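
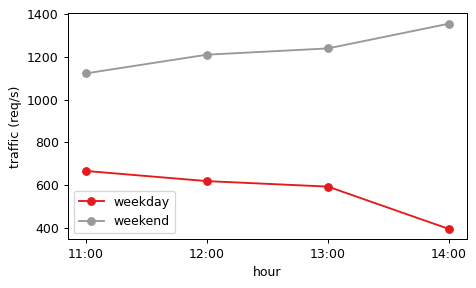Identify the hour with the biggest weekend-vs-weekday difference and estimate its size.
14:00: weekend ≈ 1400, weekday ≈ 400 → gap ≈ 1000. Next-largest (13:00) is only ≈ 600.

14:00, ≈ 1000 req/s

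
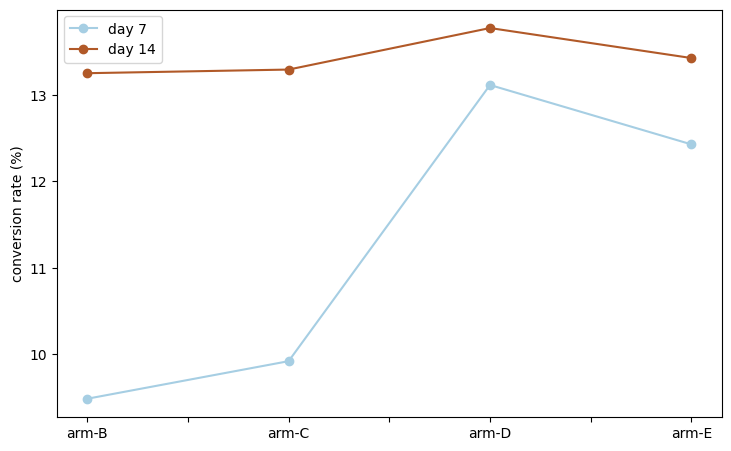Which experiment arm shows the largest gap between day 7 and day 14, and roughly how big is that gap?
arm-B: day 7 ≈ 9.5, day 14 ≈ 13.5 → gap ≈ 4.0. Next-largest (arm-C) is only ≈ 3.5.

arm-B, ≈ 4.0 %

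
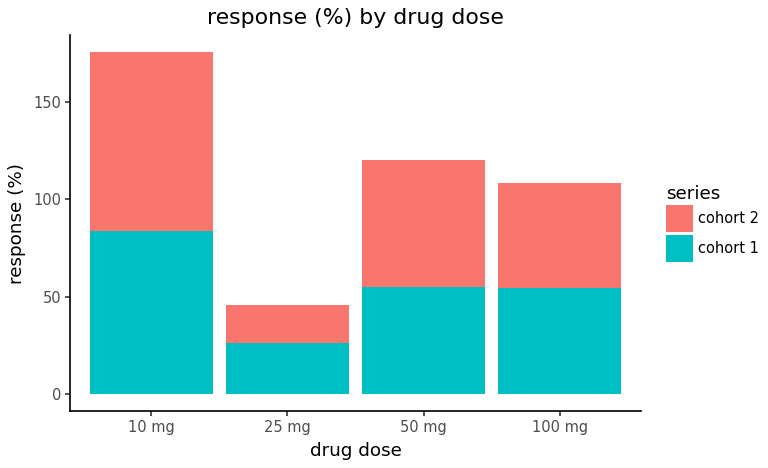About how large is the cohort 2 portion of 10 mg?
cohort 2 top ≈ 180, bottom ≈ 80; segment ≈ 100.

≈ 100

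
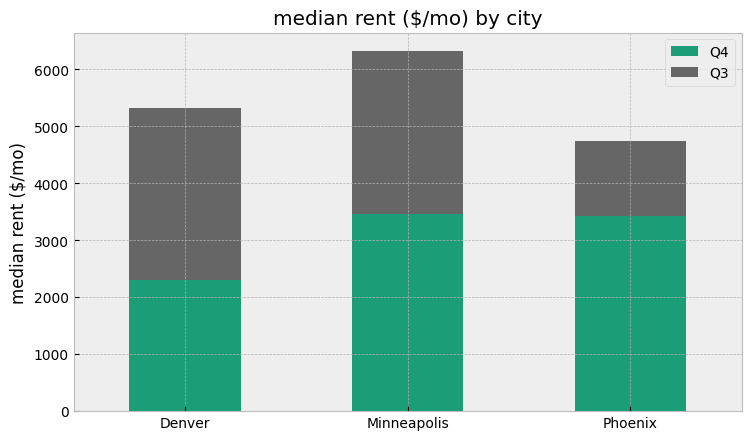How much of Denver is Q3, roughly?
Q3 top ≈ 5000, bottom ≈ 2000; segment ≈ 3000.

≈ 3000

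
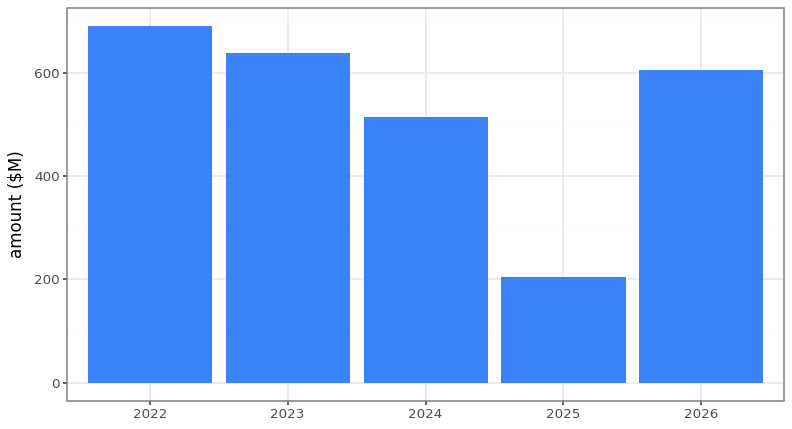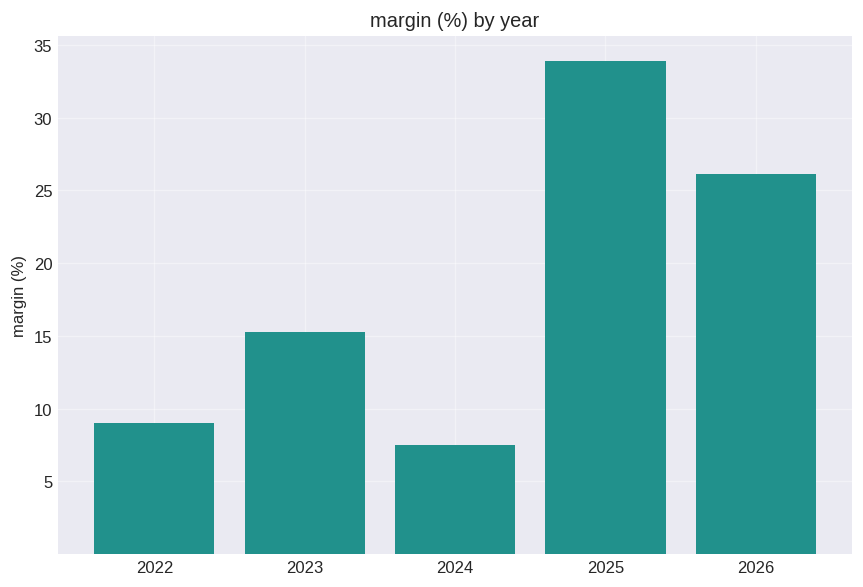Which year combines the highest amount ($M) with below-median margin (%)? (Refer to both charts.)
Chart 2 median margin (%) ≈ 15; below-median years: 2022, 2024. Among those, 2022 has the highest amount ($M) (≈ 700).

2022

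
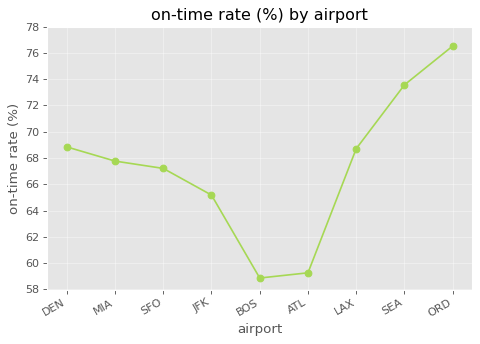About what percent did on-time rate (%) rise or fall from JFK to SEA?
≈ +12.1%

JFK ≈ 66, SEA ≈ 74; (74 − 66) / 66 ≈ +12.1%.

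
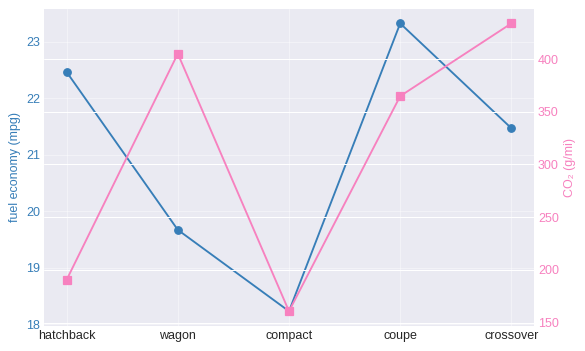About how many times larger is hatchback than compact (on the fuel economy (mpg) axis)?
≈ 1.25×

hatchback ≈ 22.5, compact ≈ 18.0; 22.5/18.0 ≈ 1.25.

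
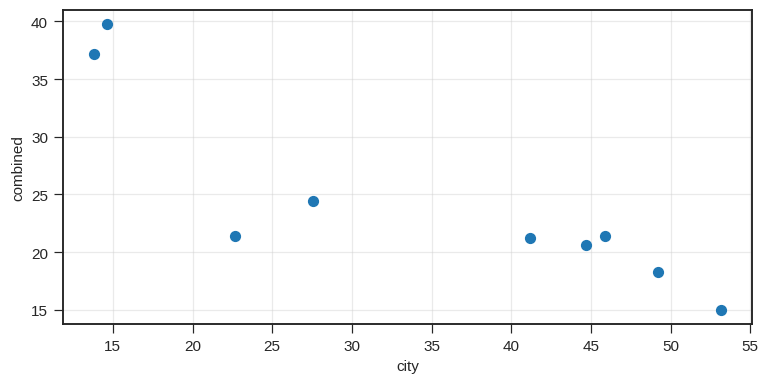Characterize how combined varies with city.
Points are negatively correlated; strong (|r| ≈ 0.9).

negative, strong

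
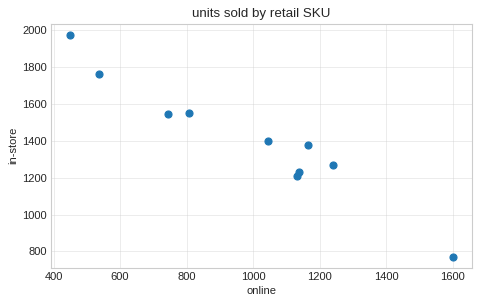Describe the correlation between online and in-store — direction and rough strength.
Points are negatively correlated; strong (|r| ≈ 1.0).

negative, strong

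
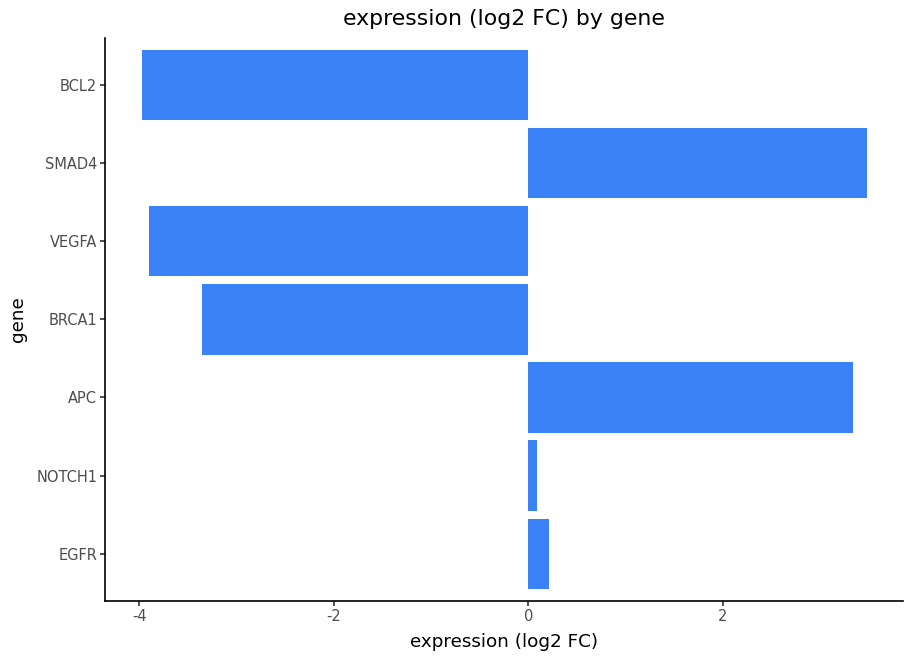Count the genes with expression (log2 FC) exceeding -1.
Above -1: EGFR, NOTCH1, APC, SMAD4.

4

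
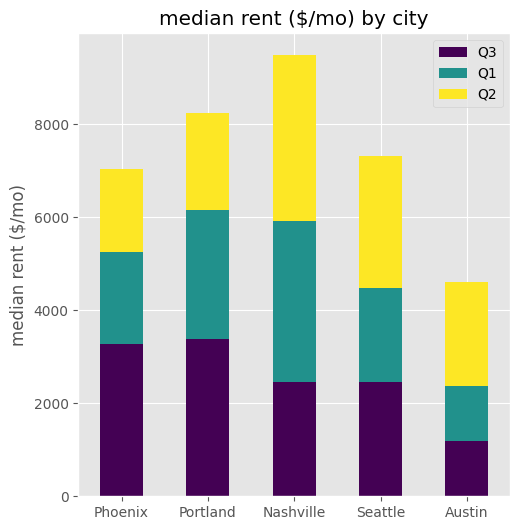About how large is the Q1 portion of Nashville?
≈ 4000

Q1 top ≈ 6000, bottom ≈ 2000; segment ≈ 4000.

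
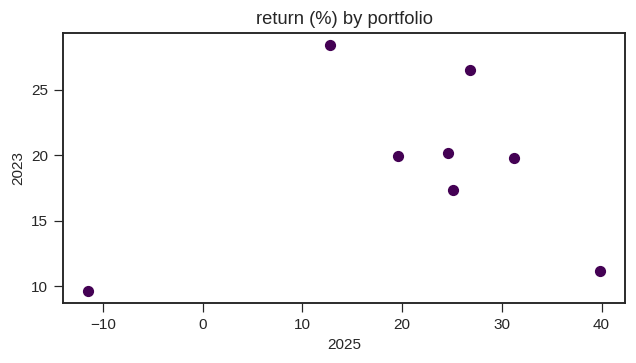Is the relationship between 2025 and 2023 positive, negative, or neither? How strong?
no clear correlation

Points are roughly uncorrelated; weak (|r| ≈ 0.2).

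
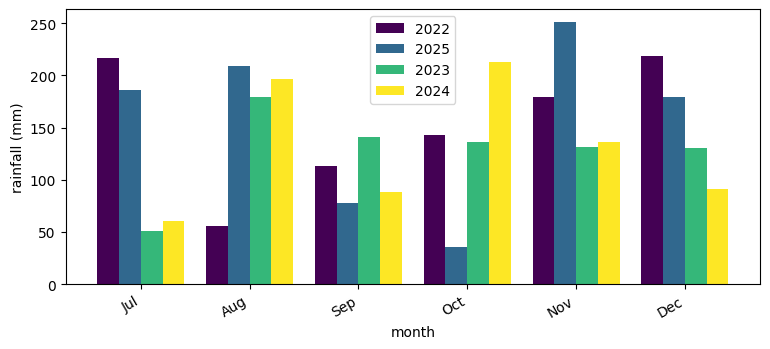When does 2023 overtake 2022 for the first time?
Aug

Jul: 2023 ≈ 50 vs 2022 ≈ 225 (not yet); Aug: 2023 ≈ 175 vs 2022 ≈ 50 (first crossover).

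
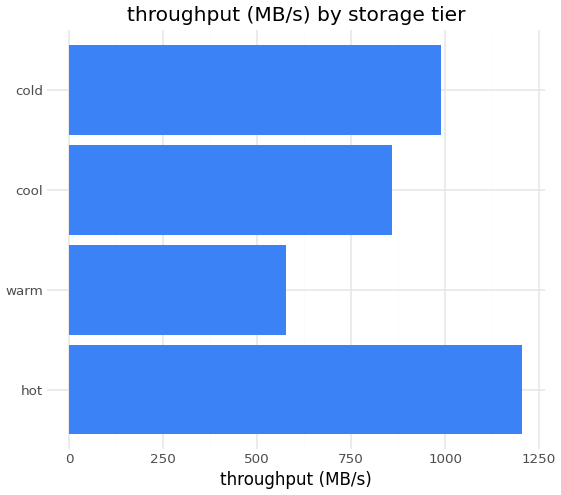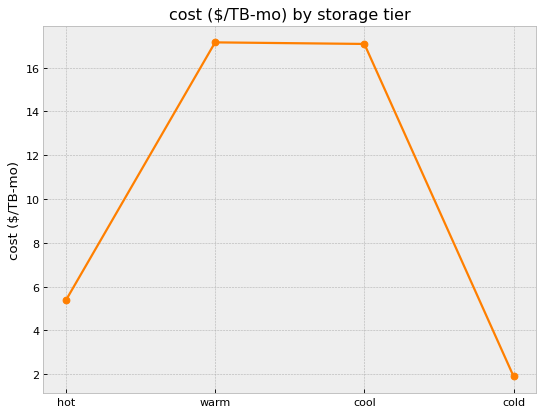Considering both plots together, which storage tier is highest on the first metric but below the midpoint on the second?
Chart 2 median cost ($/TB-mo) ≈ 12; below-median storage tiers: hot, cold. Among those, hot has the highest throughput (MB/s) (≈ 1200).

hot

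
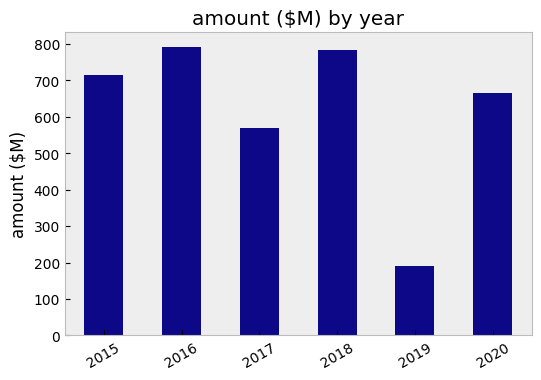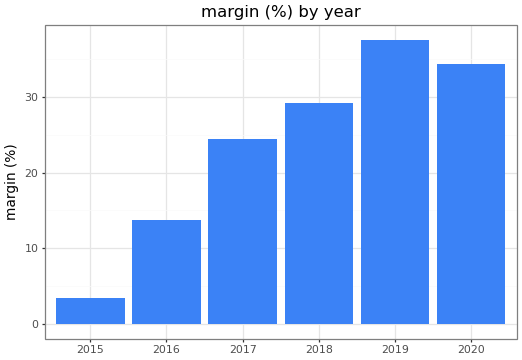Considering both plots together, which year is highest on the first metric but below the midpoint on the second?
2016

Chart 2 median margin (%) ≈ 25; below-median years: 2015, 2016, 2017. Among those, 2016 has the highest amount ($M) (≈ 800).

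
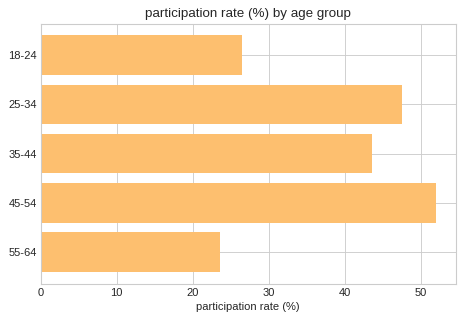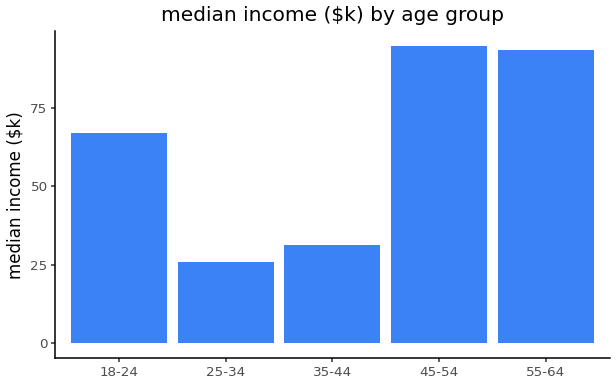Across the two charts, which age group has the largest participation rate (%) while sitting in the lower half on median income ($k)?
25-34

Chart 2 median median income ($k) ≈ 70; below-median age groups: 25-34, 35-44. Among those, 25-34 has the highest participation rate (%) (≈ 50).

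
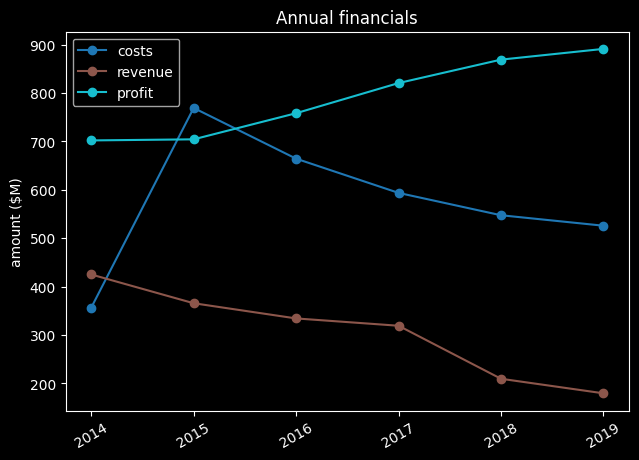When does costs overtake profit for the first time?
2014: costs ≈ 400 vs profit ≈ 700 (not yet); 2015: costs ≈ 800 vs profit ≈ 700 (first crossover).

2015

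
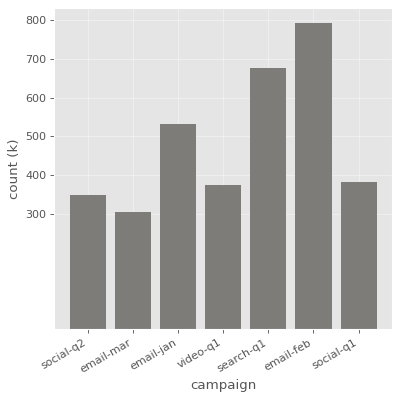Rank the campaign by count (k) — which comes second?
Top 3: email-feb ≈ 800, search-q1 ≈ 700, email-jan ≈ 500.

search-q1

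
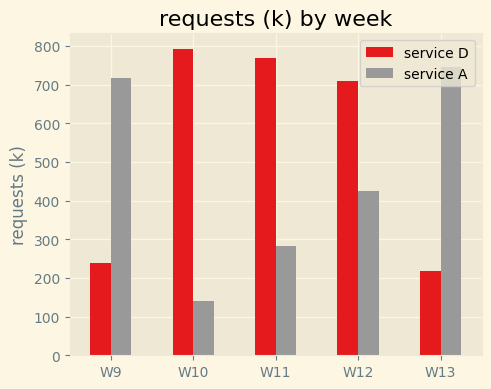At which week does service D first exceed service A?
W9: service D ≈ 200 vs service A ≈ 700 (not yet); W10: service D ≈ 800 vs service A ≈ 100 (first crossover).

W10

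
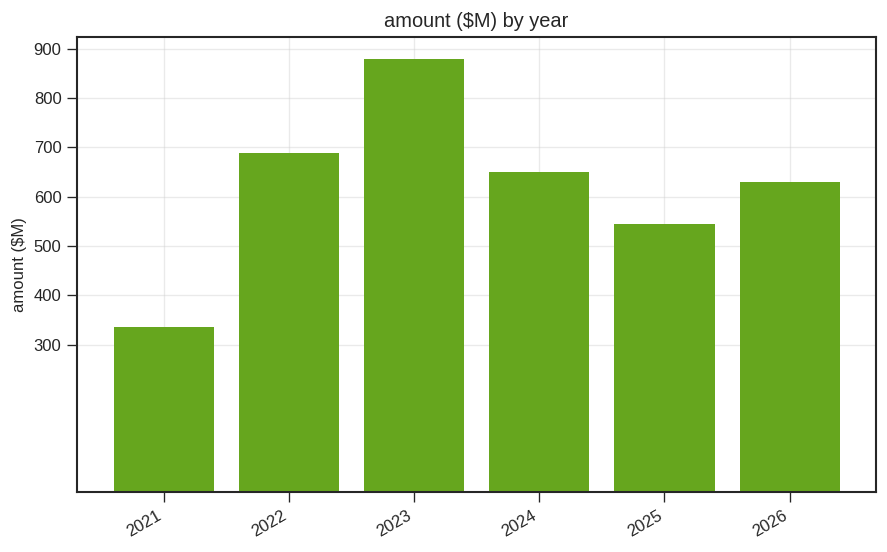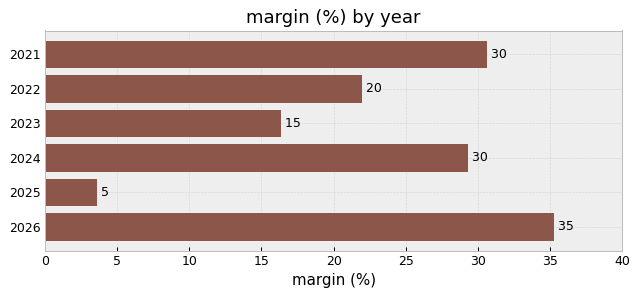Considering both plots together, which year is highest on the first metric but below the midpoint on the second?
2023

Chart 2 median margin (%) ≈ 25; below-median years: 2022, 2023, 2025. Among those, 2023 has the highest amount ($M) (≈ 900).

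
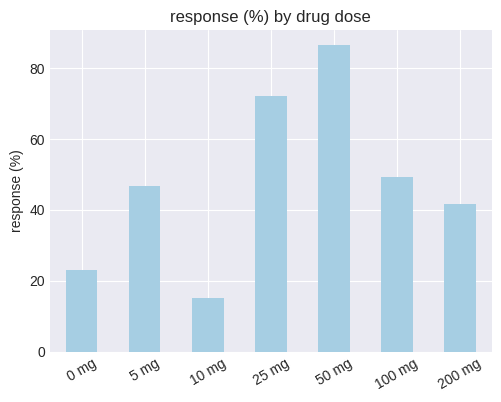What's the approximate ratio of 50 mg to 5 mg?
≈ 1.8×

50 mg ≈ 90, 5 mg ≈ 50; 90/50 ≈ 1.8.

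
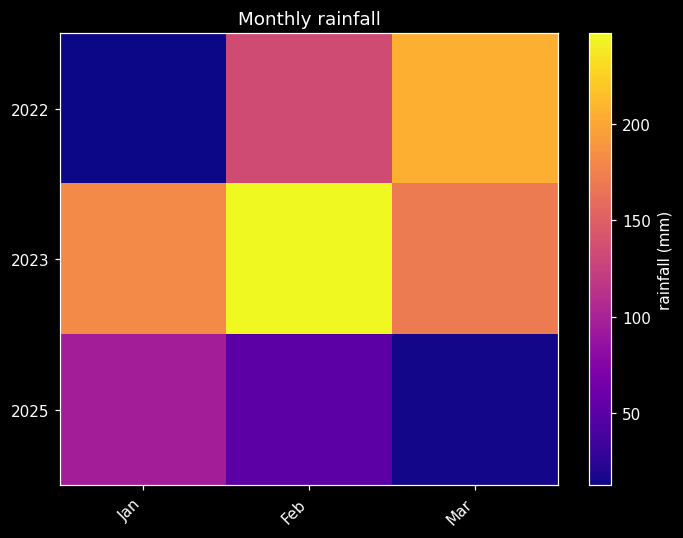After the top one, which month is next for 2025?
Feb

Top 3 for 2025: Jan ≈ 100, Feb ≈ 60, Mar ≈ 20.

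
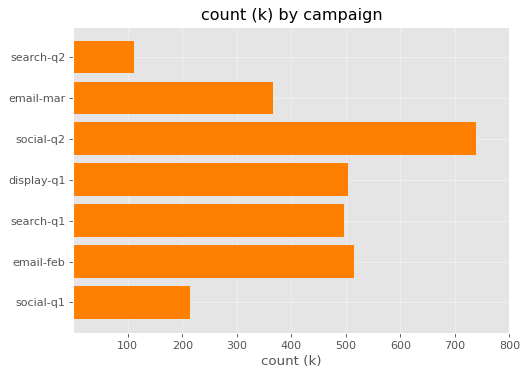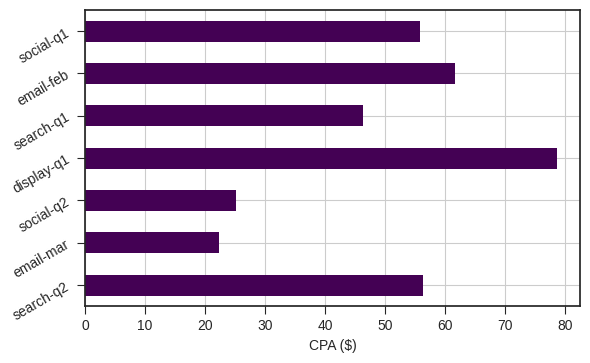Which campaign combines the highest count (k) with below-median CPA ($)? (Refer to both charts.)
social-q2

Chart 2 median CPA ($) ≈ 60; below-median campaigns: email-mar, social-q2, search-q1. Among those, social-q2 has the highest count (k) (≈ 700).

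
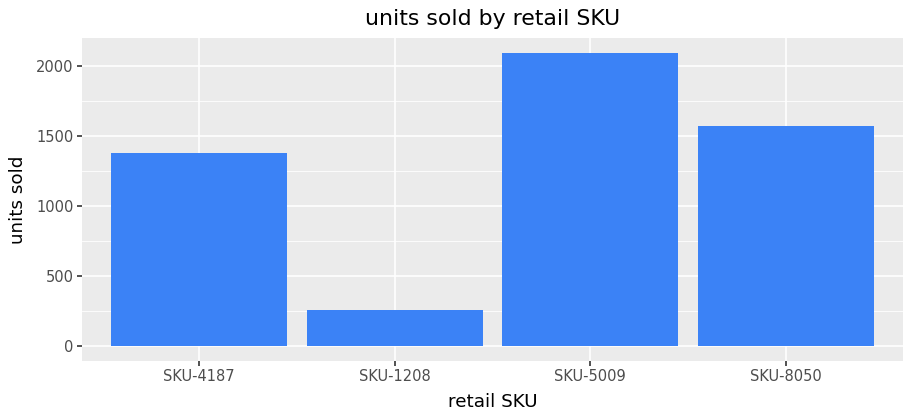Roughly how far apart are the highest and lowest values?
≈ 1800

Max SKU-5009 ≈ 2000, min SKU-1208 ≈ 200; range ≈ 1800.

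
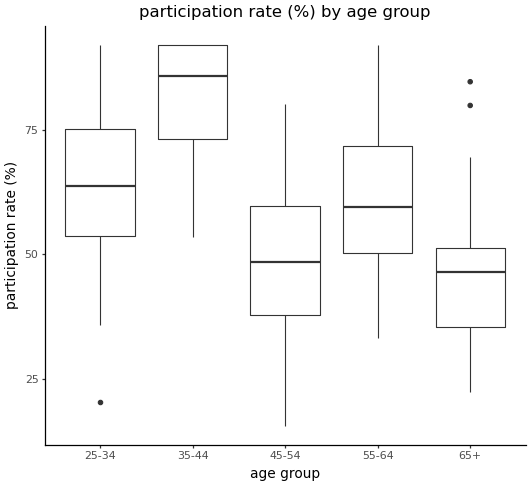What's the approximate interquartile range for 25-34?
≈ 20

Q3 ≈ 75, Q1 ≈ 55; IQR ≈ 20.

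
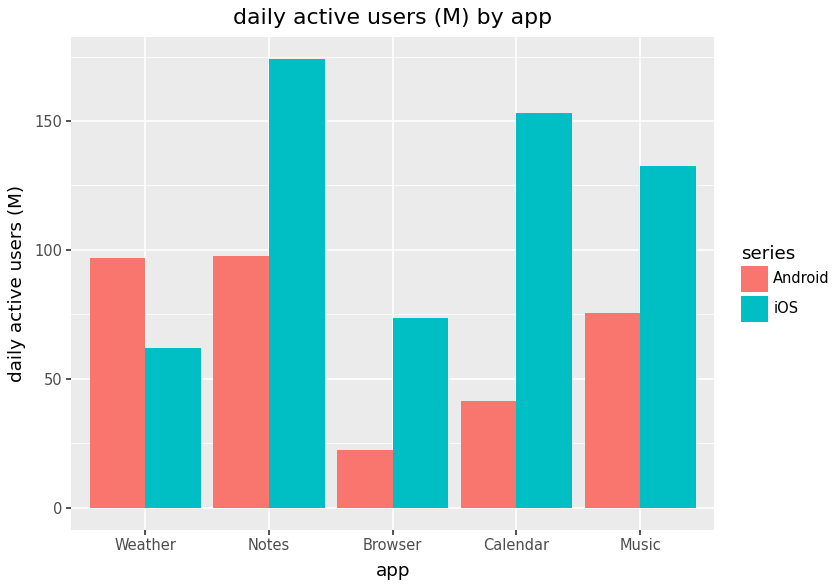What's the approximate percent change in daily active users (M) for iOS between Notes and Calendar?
Notes ≈ 180, Calendar ≈ 160; (160 − 180) / 180 ≈ -11.1%.

≈ -11.1%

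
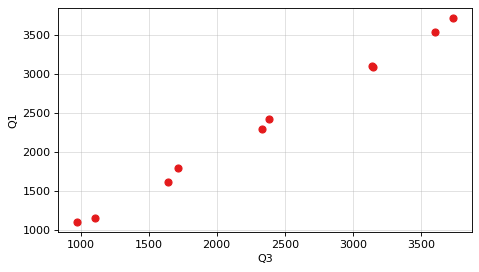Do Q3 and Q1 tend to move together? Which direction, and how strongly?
positive, strong

Points are positively correlated; strong (|r| ≈ 1.0).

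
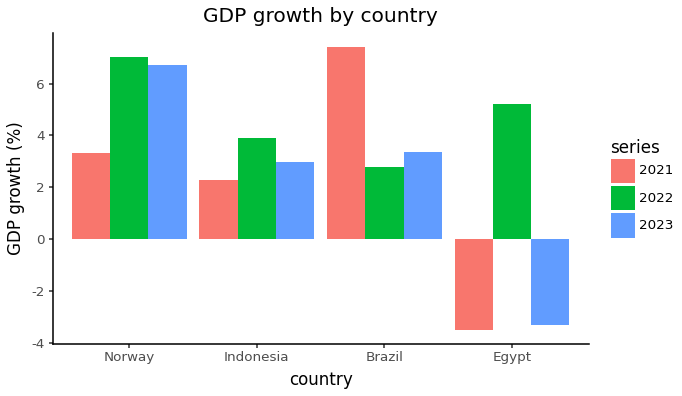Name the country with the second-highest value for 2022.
Egypt

Top 3 for 2022: Norway ≈ 7, Egypt ≈ 5, Indonesia ≈ 4.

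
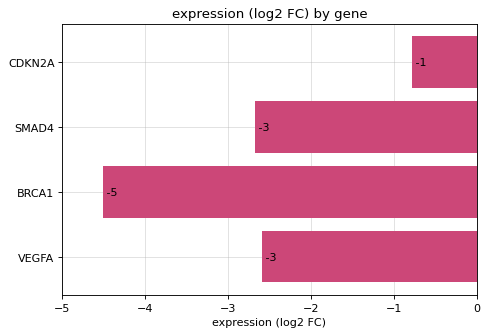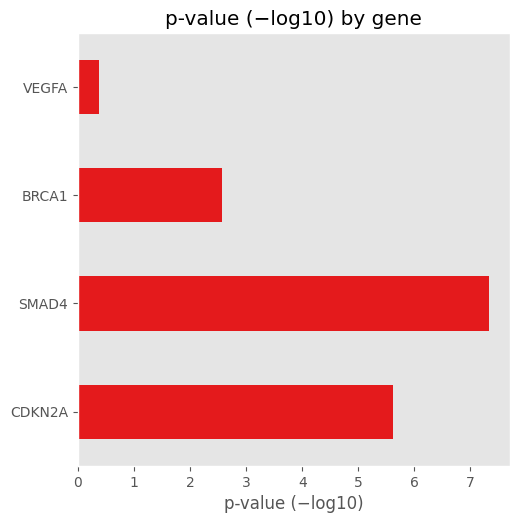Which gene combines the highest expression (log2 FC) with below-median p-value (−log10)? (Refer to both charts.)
VEGFA

Chart 2 median p-value (−log10) ≈ 4; below-median genes: BRCA1, VEGFA. Among those, VEGFA has the highest expression (log2 FC) (≈ -3).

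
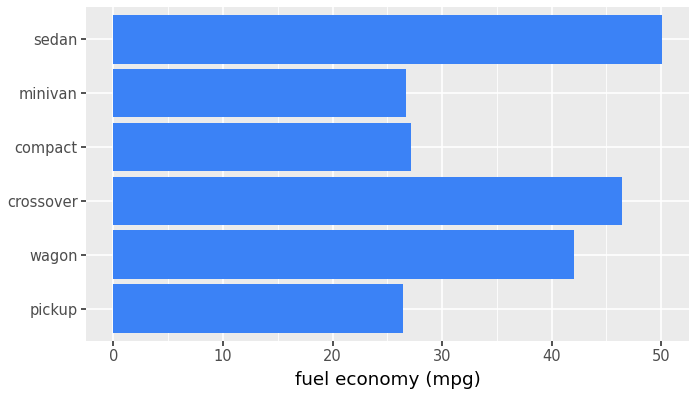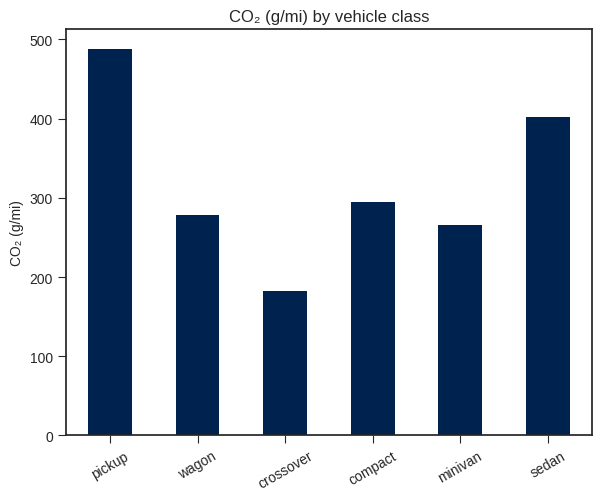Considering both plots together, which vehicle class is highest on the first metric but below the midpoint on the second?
Chart 2 median CO₂ (g/mi) ≈ 300; below-median vehicle classes: wagon, crossover, minivan. Among those, crossover has the highest fuel economy (mpg) (≈ 45).

crossover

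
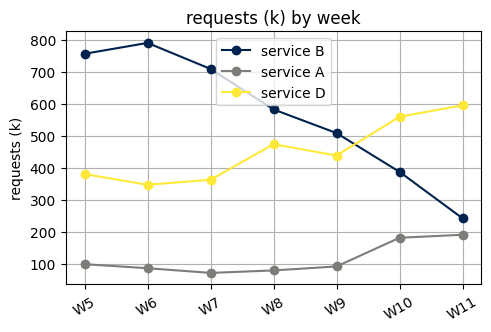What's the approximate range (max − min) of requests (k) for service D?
≈ 300

Max W11 ≈ 600, min W6 ≈ 300; range ≈ 300.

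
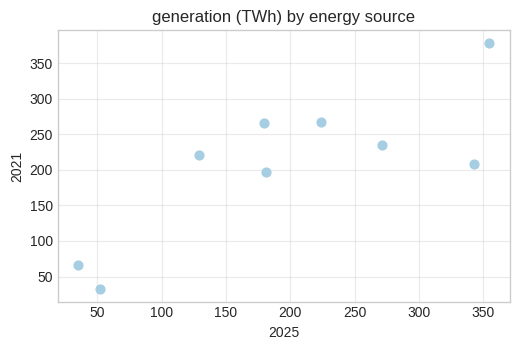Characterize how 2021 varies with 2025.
Points are positively correlated; strong (|r| ≈ 0.8).

positive, strong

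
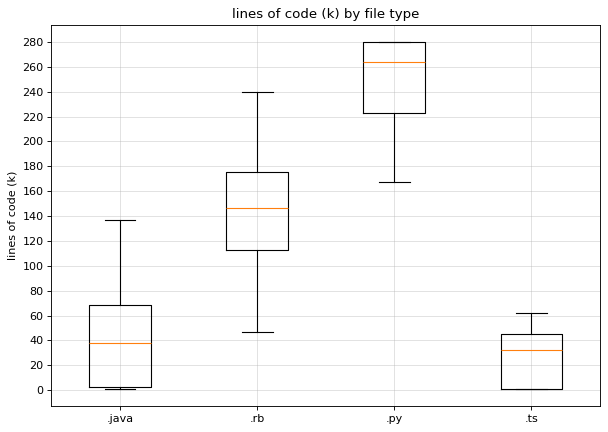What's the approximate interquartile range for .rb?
≈ 60

Q3 ≈ 180, Q1 ≈ 120; IQR ≈ 60.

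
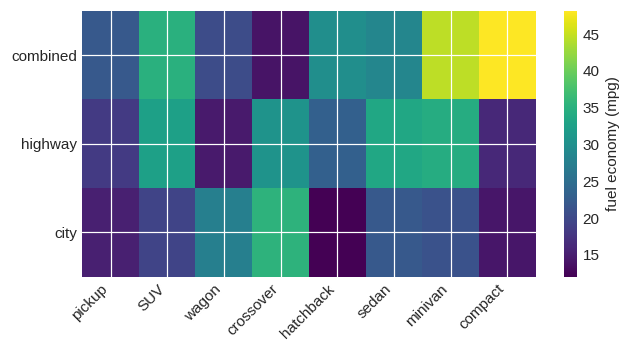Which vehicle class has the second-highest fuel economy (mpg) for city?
Top 3 for city: crossover ≈ 35, wagon ≈ 30, sedan ≈ 20.

wagon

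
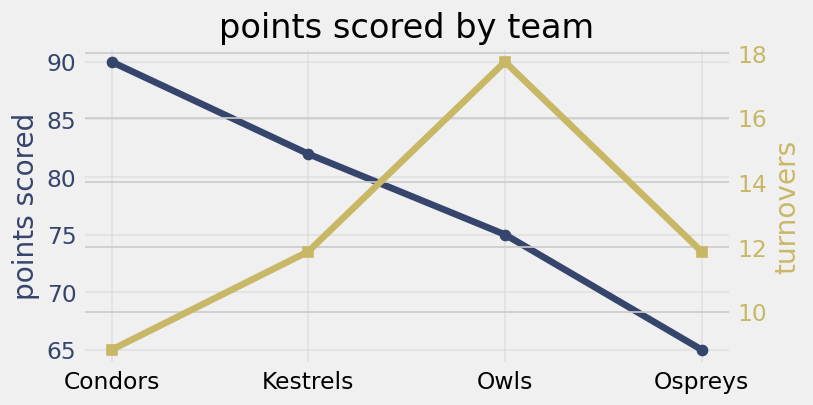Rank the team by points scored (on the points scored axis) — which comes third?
Owls

Top 4 (on the points scored axis): Condors ≈ 90, Kestrels ≈ 80, Owls ≈ 75, Ospreys ≈ 65.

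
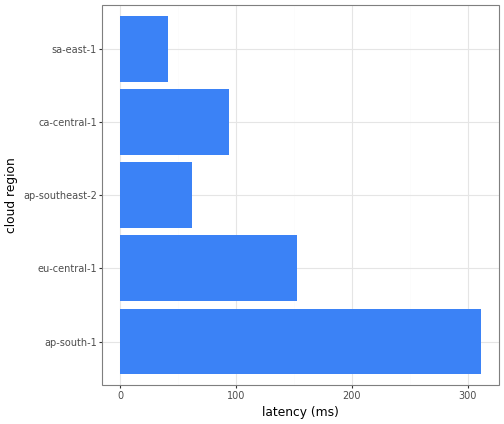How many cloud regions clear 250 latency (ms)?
1

Above 250: ap-south-1.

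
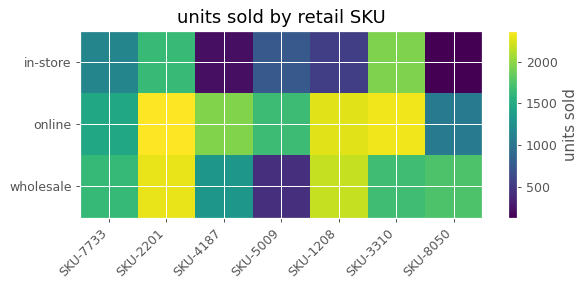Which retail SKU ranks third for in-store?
Top 4 for in-store: SKU-3310 ≈ 2000, SKU-2201 ≈ 1600, SKU-7733 ≈ 1200, SKU-5009 ≈ 800.

SKU-7733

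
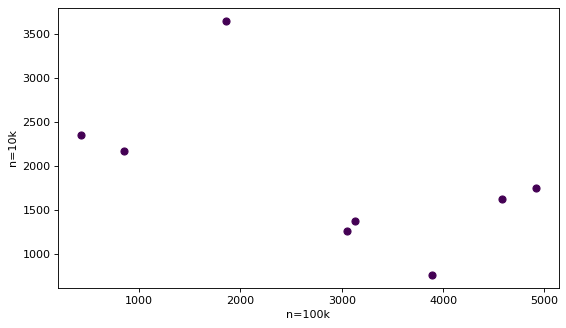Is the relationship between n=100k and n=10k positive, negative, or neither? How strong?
Points are negatively correlated; moderate (|r| ≈ 0.5).

negative, moderate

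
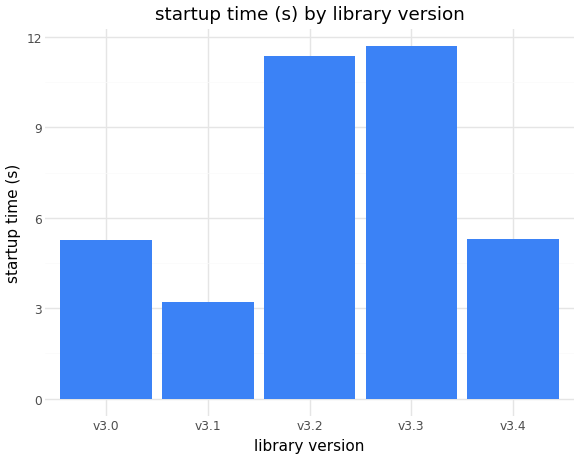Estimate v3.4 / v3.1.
≈ 1.67×

v3.4 ≈ 5, v3.1 ≈ 3; 5/3 ≈ 1.67.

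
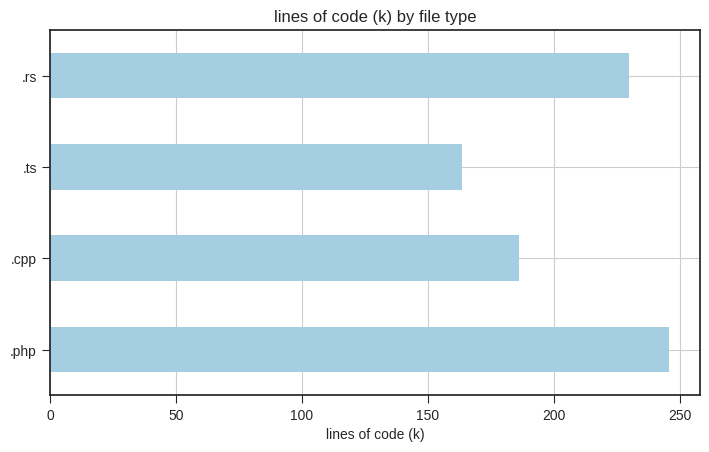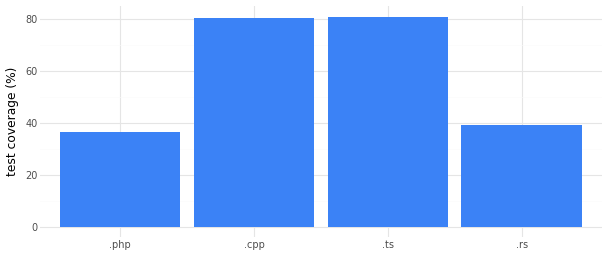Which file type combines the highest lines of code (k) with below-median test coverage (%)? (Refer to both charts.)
.php

Chart 2 median test coverage (%) ≈ 60; below-median file types: .php, .rs. Among those, .php has the highest lines of code (k) (≈ 250).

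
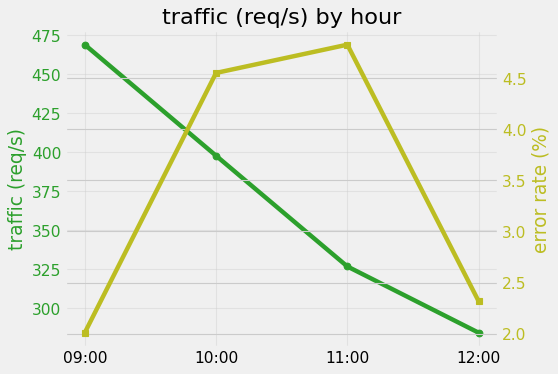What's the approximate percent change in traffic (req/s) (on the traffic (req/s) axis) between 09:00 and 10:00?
≈ -13%

09:00 ≈ 460, 10:00 ≈ 400; (400 − 460) / 460 ≈ -13%.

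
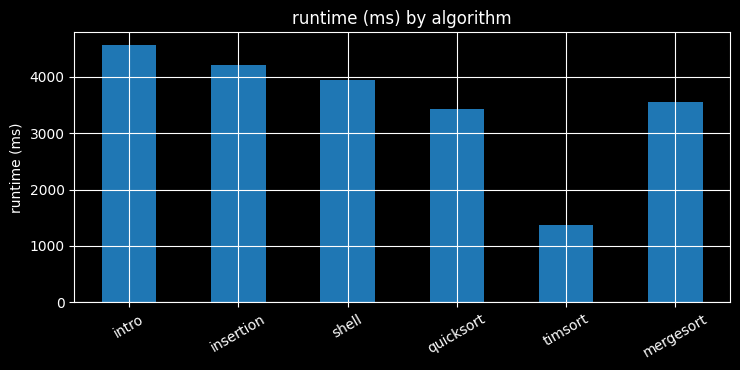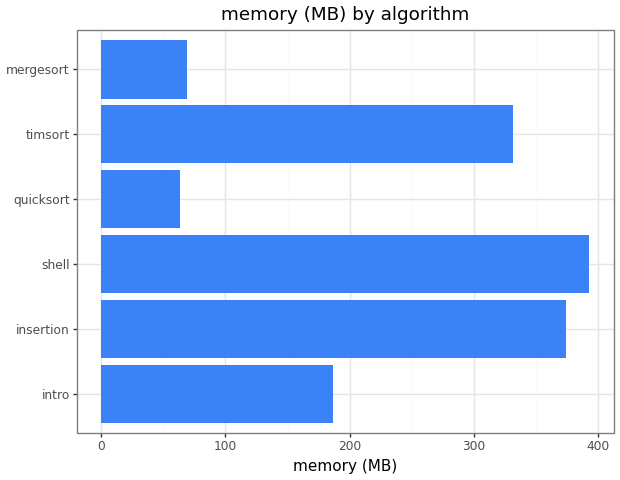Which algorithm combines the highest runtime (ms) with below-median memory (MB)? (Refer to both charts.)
Chart 2 median memory (MB) ≈ 250; below-median algorithms: intro, quicksort, mergesort. Among those, intro has the highest runtime (ms) (≈ 4500).

intro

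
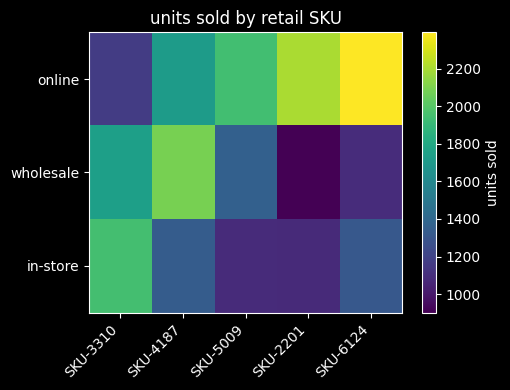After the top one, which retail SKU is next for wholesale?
Top 3 for wholesale: SKU-4187 ≈ 2000, SKU-3310 ≈ 1800, SKU-5009 ≈ 1400.

SKU-3310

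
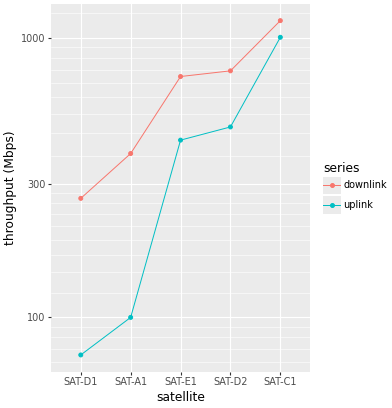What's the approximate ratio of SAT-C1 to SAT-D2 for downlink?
SAT-C1 ≈ 1100, SAT-D2 ≈ 800; 1100/800 ≈ 1.38.

≈ 1.38×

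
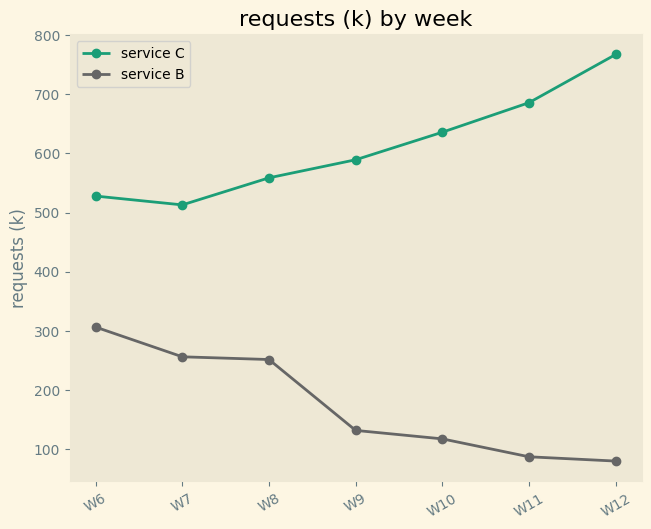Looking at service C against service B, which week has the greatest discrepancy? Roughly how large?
W12: service C ≈ 800, service B ≈ 100 → gap ≈ 700. Next-largest (W11) is only ≈ 600.

W12, ≈ 700 k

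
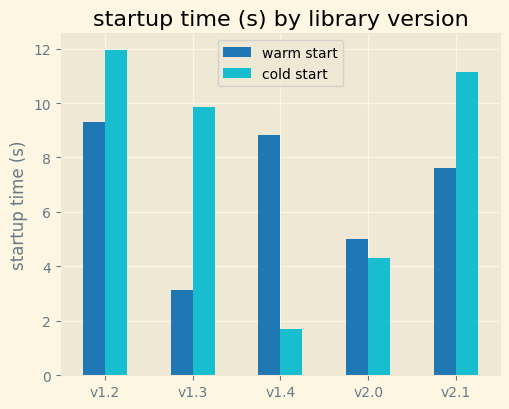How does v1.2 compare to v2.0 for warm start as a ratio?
v1.2 ≈ 9, v2.0 ≈ 5; 9/5 ≈ 1.8.

≈ 1.8×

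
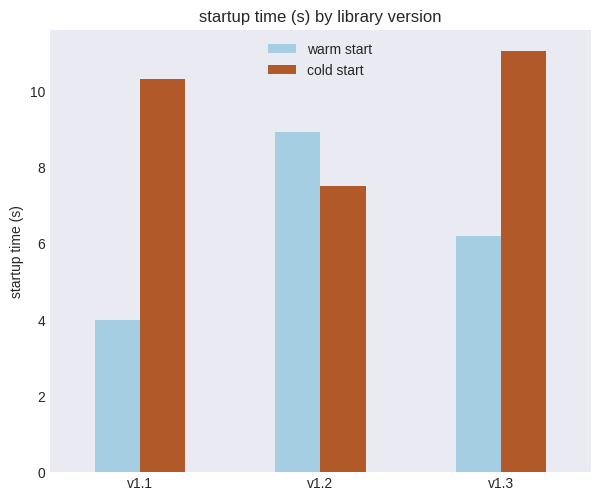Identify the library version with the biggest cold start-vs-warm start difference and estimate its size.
v1.1, ≈ 6 s

v1.1: cold start ≈ 10, warm start ≈ 4 → gap ≈ 6. Next-largest (v1.3) is only ≈ 5.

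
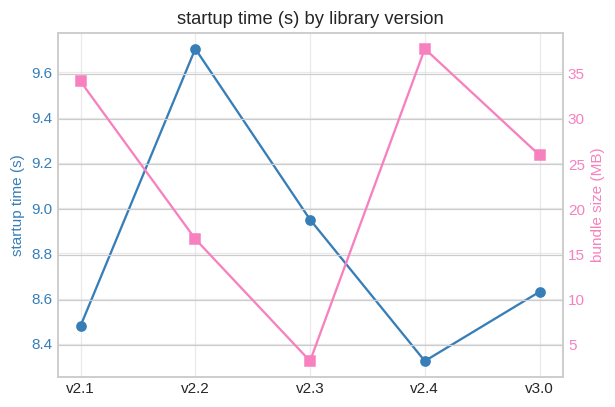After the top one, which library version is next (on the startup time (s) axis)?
v2.3

Top 3 (on the startup time (s) axis): v2.2 ≈ 9.8, v2.3 ≈ 9.0, v3.0 ≈ 8.6.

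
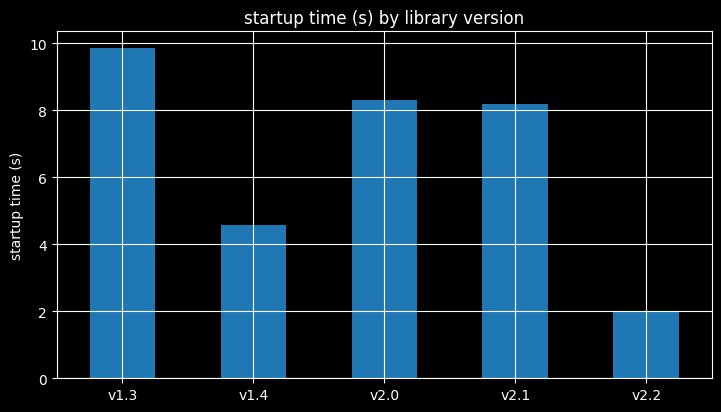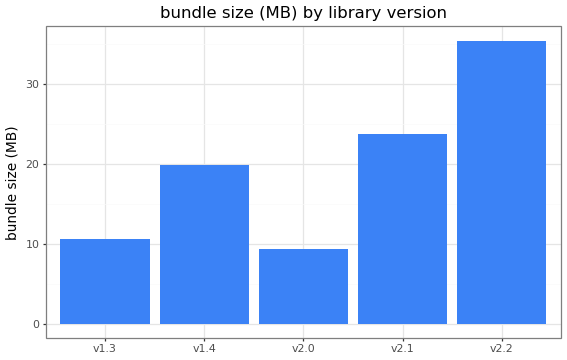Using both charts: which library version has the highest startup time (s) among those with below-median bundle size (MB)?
v1.3

Chart 2 median bundle size (MB) ≈ 20; below-median library versions: v1.3, v2.0. Among those, v1.3 has the highest startup time (s) (≈ 10).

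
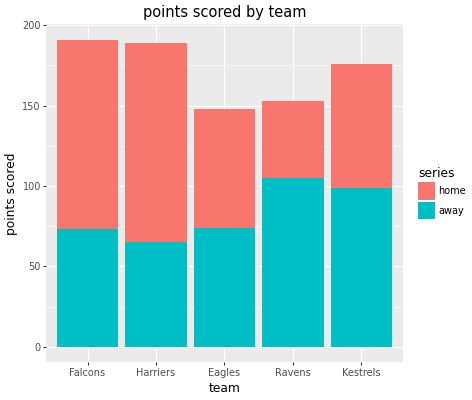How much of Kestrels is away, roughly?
≈ 100

away top ≈ 100, bottom ≈ 0; segment ≈ 100.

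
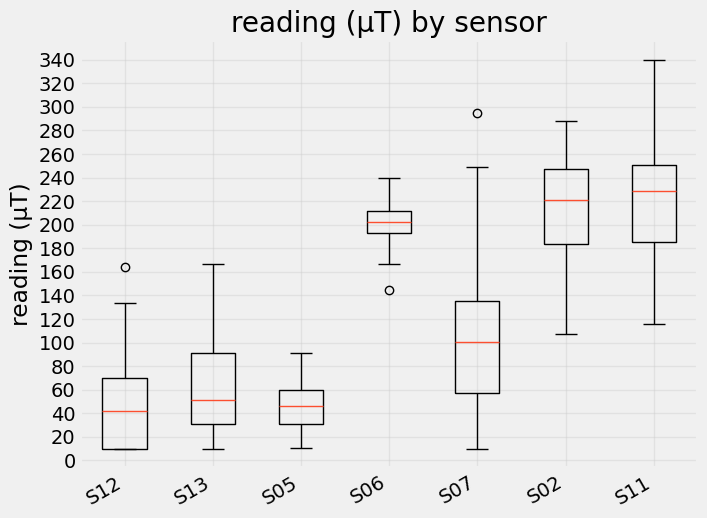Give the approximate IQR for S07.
≈ 80

Q3 ≈ 140, Q1 ≈ 60; IQR ≈ 80.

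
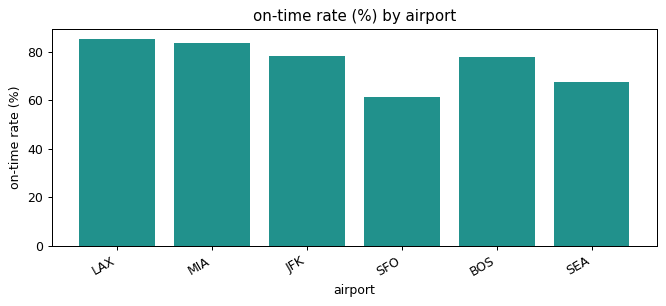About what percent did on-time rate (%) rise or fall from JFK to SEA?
≈ -12.5%

JFK ≈ 80, SEA ≈ 70; (70 − 80) / 80 ≈ -12.5%.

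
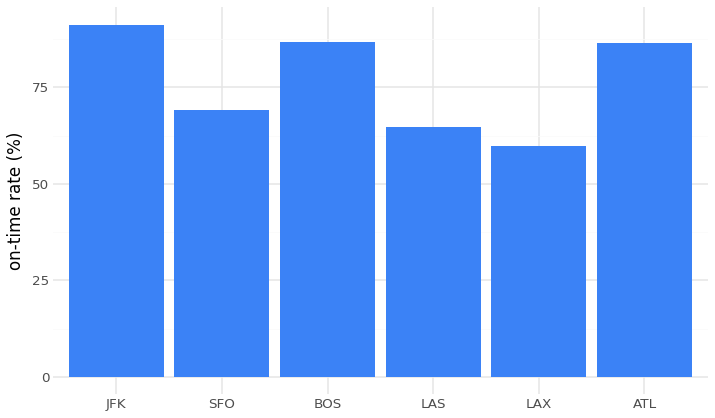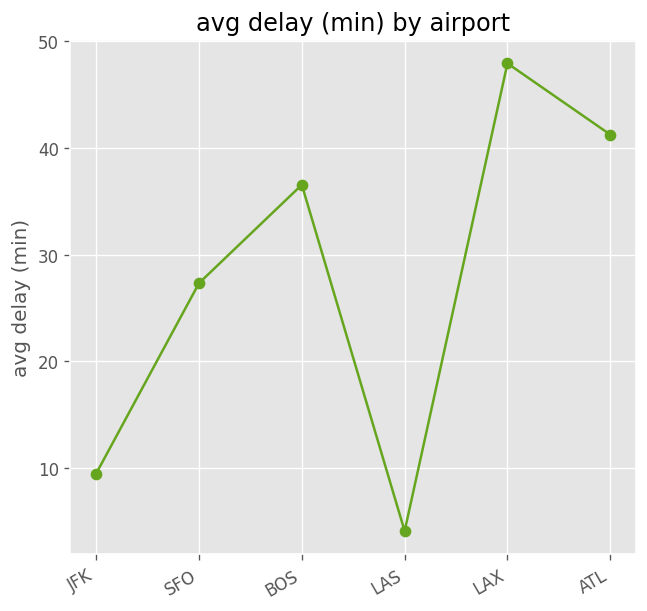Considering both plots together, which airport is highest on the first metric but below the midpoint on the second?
Chart 2 median avg delay (min) ≈ 30; below-median airports: JFK, SFO, LAS. Among those, JFK has the highest on-time rate (%) (≈ 90).

JFK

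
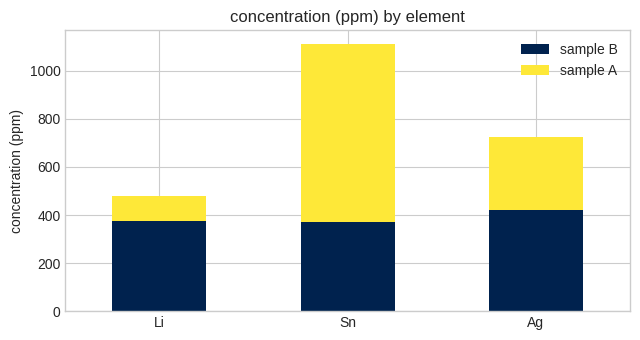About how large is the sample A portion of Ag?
≈ 300

sample A top ≈ 700, bottom ≈ 400; segment ≈ 300.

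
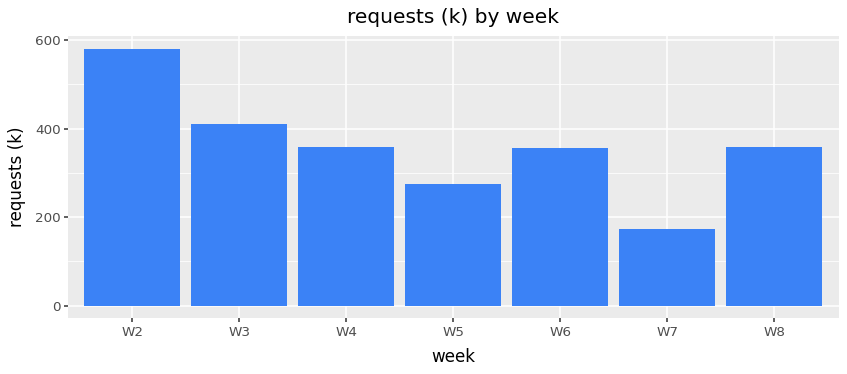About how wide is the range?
≈ 450

Max W2 ≈ 600, min W7 ≈ 150; range ≈ 450.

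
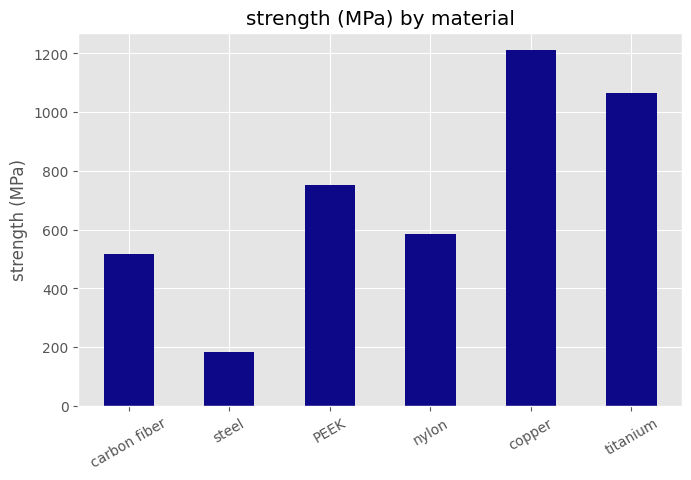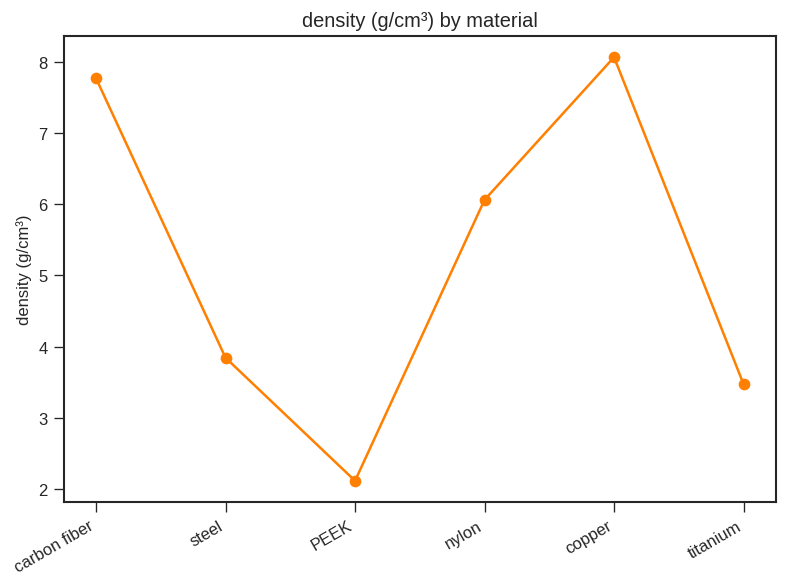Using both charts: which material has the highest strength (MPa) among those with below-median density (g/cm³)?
titanium

Chart 2 median density (g/cm³) ≈ 5; below-median materials: steel, PEEK, titanium. Among those, titanium has the highest strength (MPa) (≈ 1000).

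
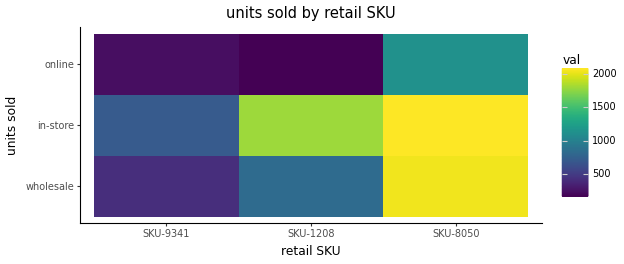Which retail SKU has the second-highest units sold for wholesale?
SKU-1208

Top 3 for wholesale: SKU-8050 ≈ 2000, SKU-1208 ≈ 800, SKU-9341 ≈ 400.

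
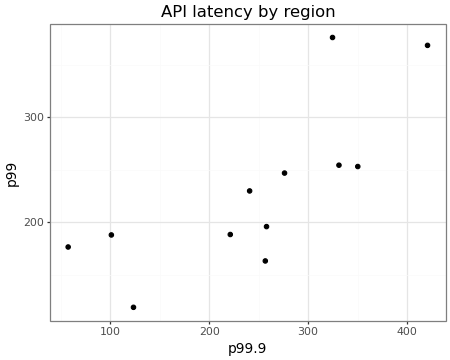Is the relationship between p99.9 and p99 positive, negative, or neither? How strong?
Points are positively correlated; strong (|r| ≈ 0.8).

positive, strong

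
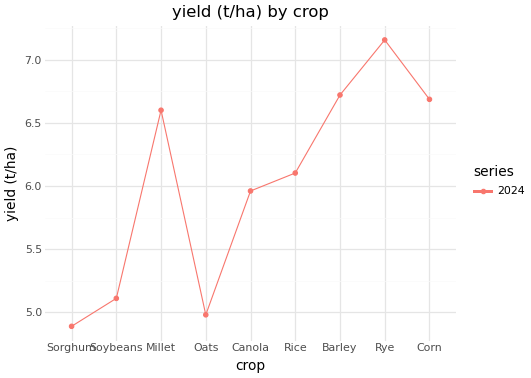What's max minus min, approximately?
Max Rye ≈ 7.2, min Sorghum ≈ 4.8; range ≈ 2.4.

≈ 2.4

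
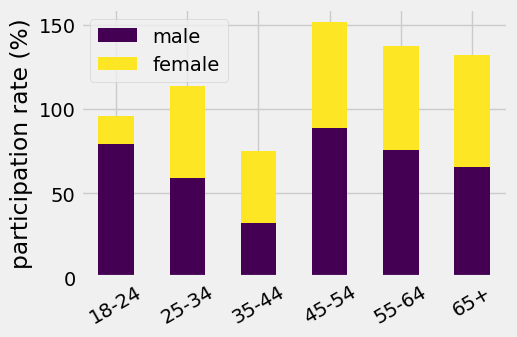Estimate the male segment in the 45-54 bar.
male top ≈ 80, bottom ≈ 0; segment ≈ 80.

≈ 80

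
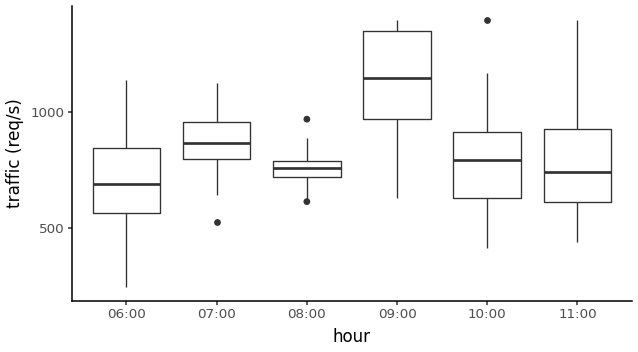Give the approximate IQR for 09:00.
≈ 400

Q3 ≈ 1350, Q1 ≈ 950; IQR ≈ 400.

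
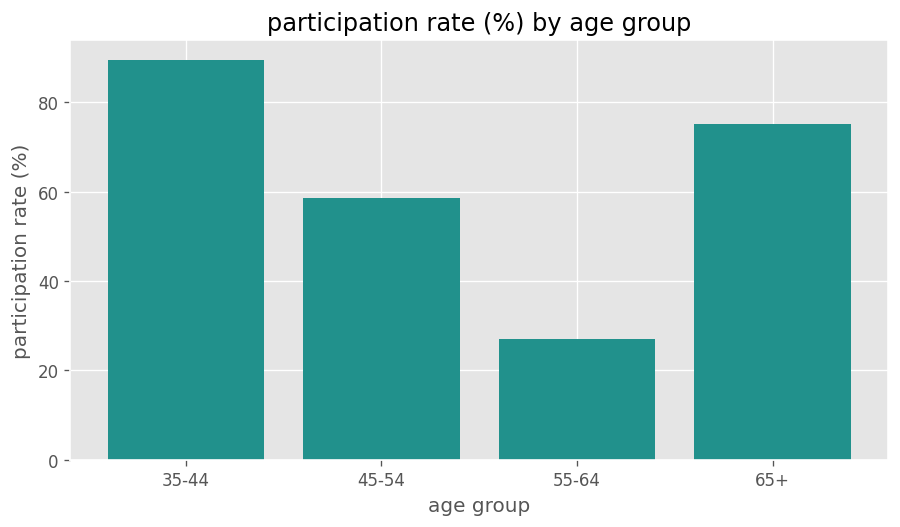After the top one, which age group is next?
65+

Top 3: 35-44 ≈ 90, 65+ ≈ 80, 45-54 ≈ 60.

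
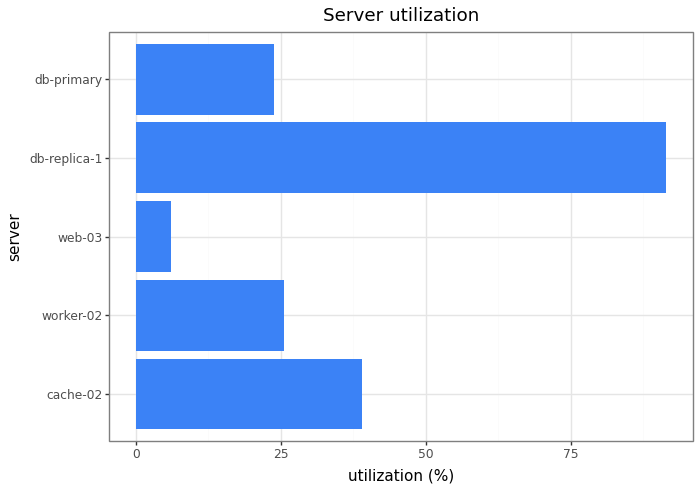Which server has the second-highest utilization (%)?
cache-02

Top 3: db-replica-1 ≈ 90, cache-02 ≈ 40, worker-02 ≈ 30.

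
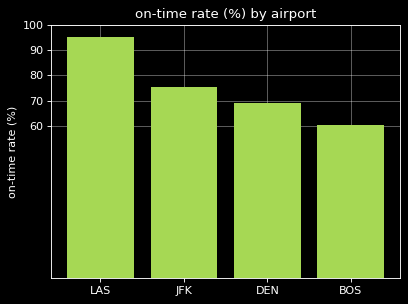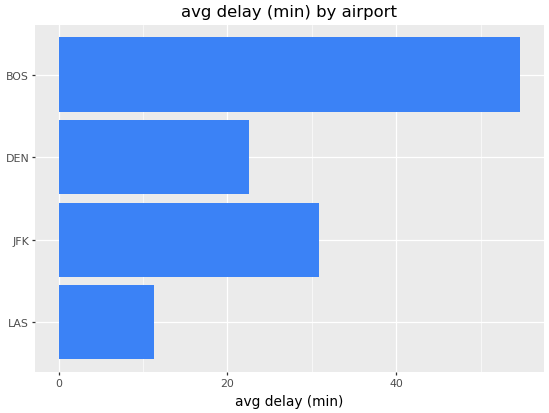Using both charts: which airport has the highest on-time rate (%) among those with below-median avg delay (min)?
LAS

Chart 2 median avg delay (min) ≈ 30; below-median airports: LAS, DEN. Among those, LAS has the highest on-time rate (%) (≈ 100).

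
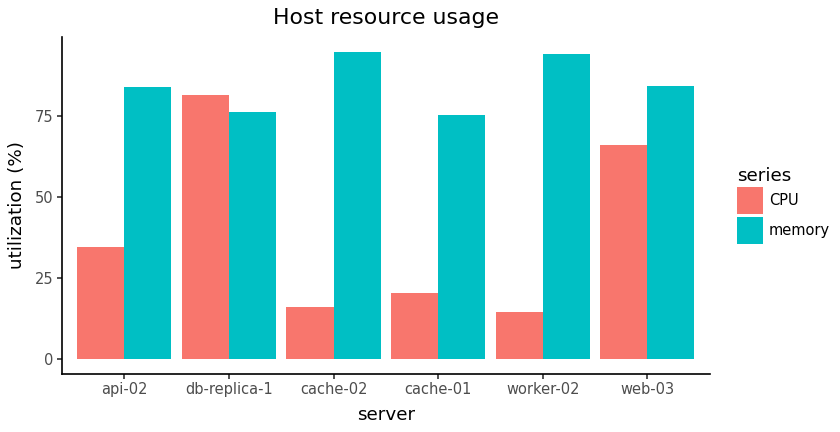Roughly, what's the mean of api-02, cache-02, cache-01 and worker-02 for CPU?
≈ 20

(30 + 20 + 20 + 10) / 4 ≈ 20.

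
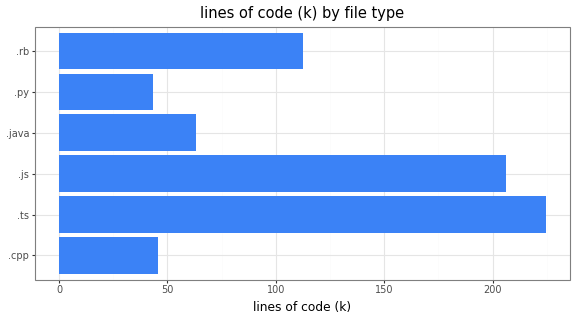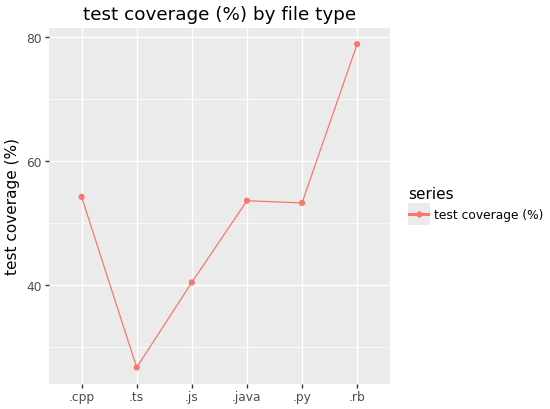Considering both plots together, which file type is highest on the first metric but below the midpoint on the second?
Chart 2 median test coverage (%) ≈ 50; below-median file types: .ts, .js, .py. Among those, .ts has the highest lines of code (k) (≈ 225).

.ts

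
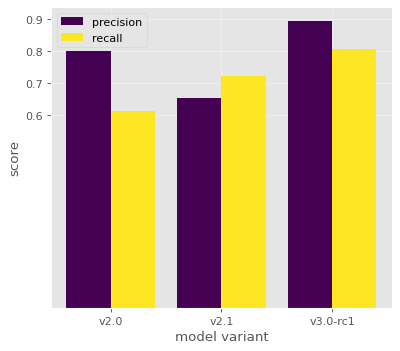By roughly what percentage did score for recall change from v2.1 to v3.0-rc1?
v2.1 ≈ 0.7, v3.0-rc1 ≈ 0.8; (0.8 − 0.7) / 0.7 ≈ +14.3%.

≈ +14.3%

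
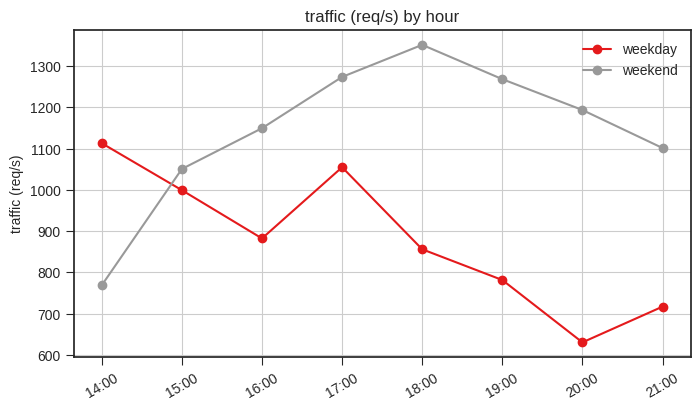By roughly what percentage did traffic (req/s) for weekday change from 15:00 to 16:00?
≈ -10%

15:00 ≈ 1000, 16:00 ≈ 900; (900 − 1000) / 1000 ≈ -10%.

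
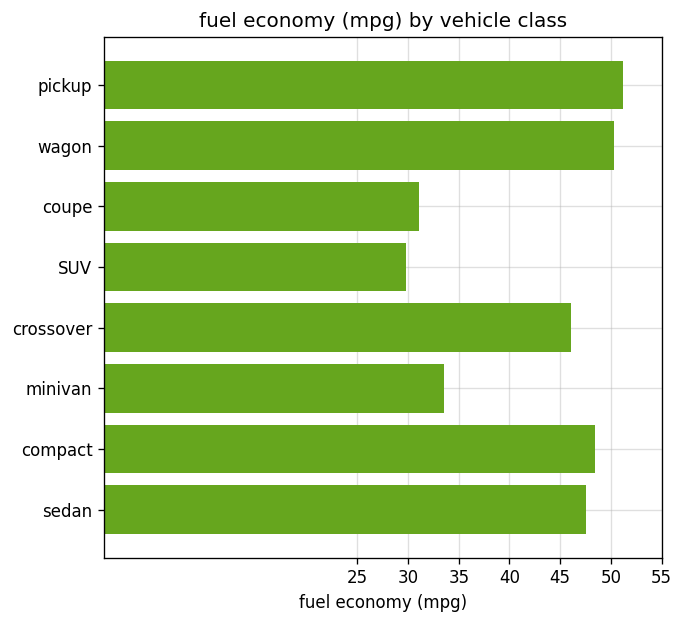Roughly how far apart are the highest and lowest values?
Max pickup ≈ 50, min SUV ≈ 30; range ≈ 20.

≈ 20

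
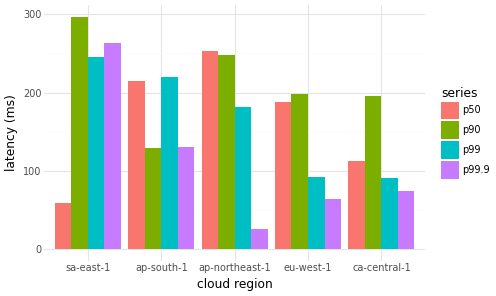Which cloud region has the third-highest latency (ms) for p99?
Top 4 for p99: sa-east-1 ≈ 250, ap-south-1 ≈ 225, ap-northeast-1 ≈ 175, eu-west-1 ≈ 100.

ap-northeast-1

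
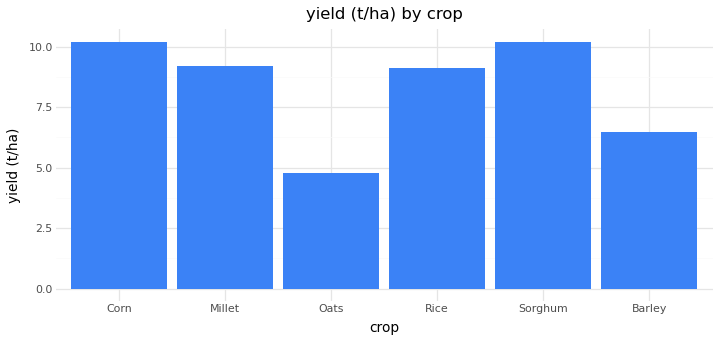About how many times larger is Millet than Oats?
Millet ≈ 9, Oats ≈ 5; 9/5 ≈ 1.8.

≈ 1.8×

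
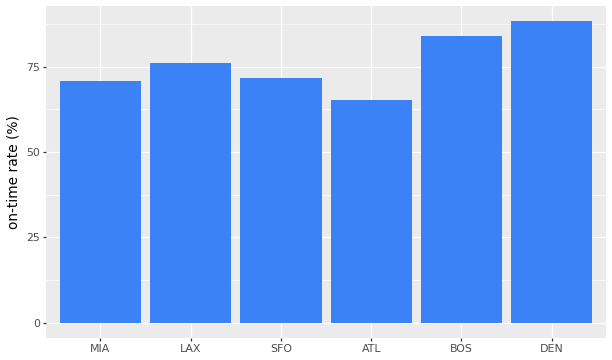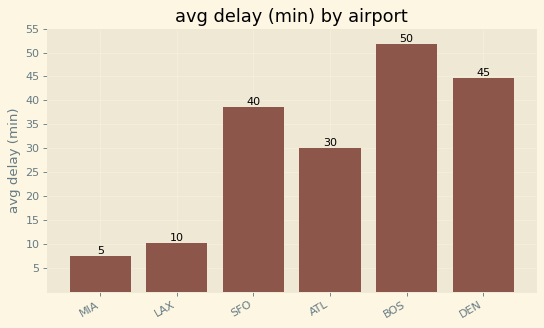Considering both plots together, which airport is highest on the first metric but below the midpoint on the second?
LAX

Chart 2 median avg delay (min) ≈ 35; below-median airports: MIA, LAX, ATL. Among those, LAX has the highest on-time rate (%) (≈ 80).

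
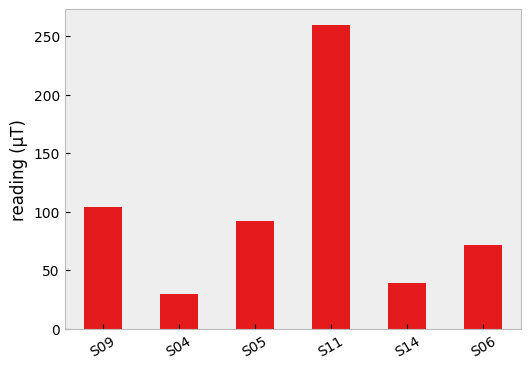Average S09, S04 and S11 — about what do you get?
(100 + 25 + 250) / 3 ≈ 125.

≈ 125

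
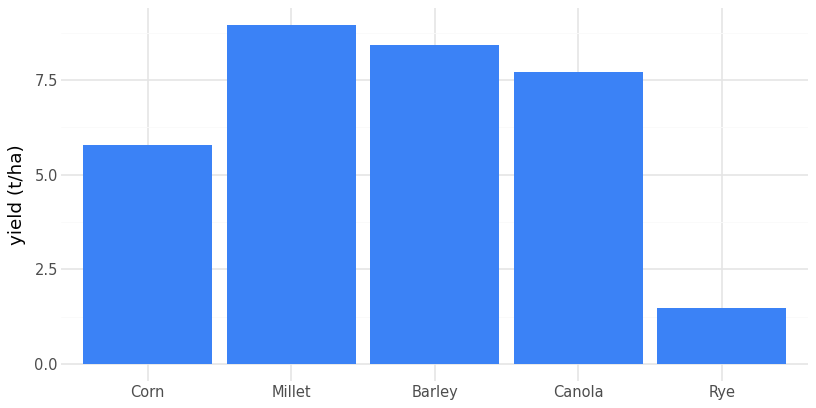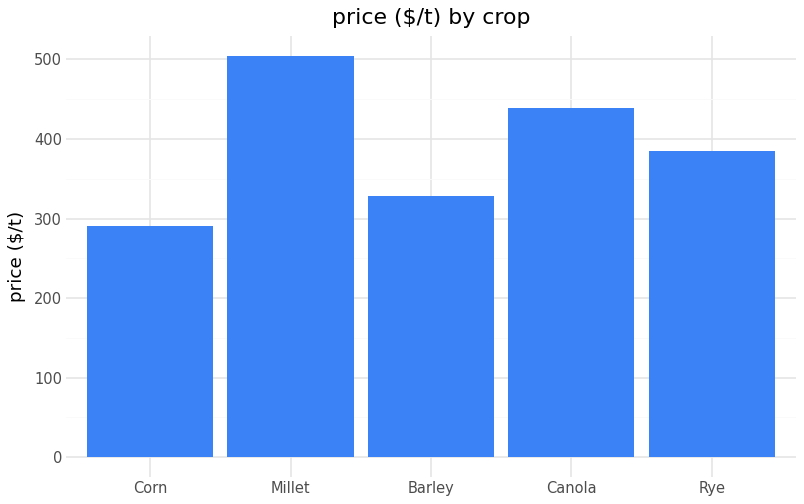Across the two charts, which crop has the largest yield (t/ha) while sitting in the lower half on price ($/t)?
Barley

Chart 2 median price ($/t) ≈ 400; below-median crops: Corn, Barley. Among those, Barley has the highest yield (t/ha) (≈ 8).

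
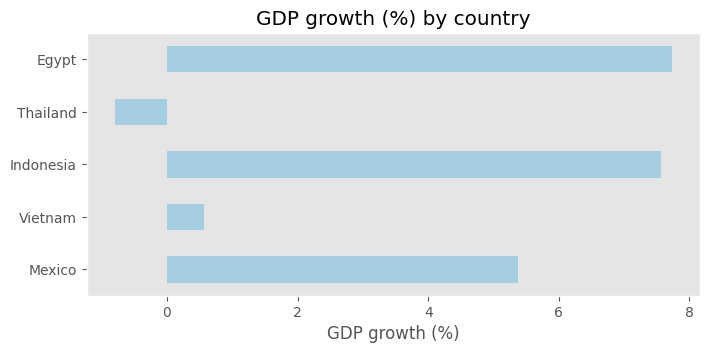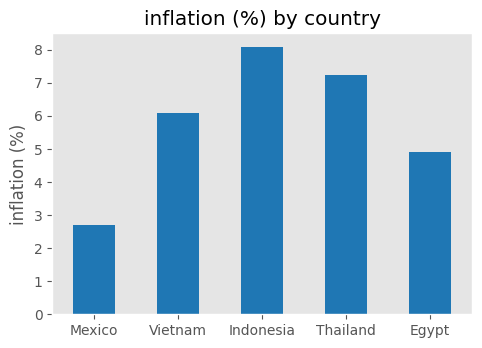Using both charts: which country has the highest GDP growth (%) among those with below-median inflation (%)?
Egypt

Chart 2 median inflation (%) ≈ 6; below-median countries: Mexico, Egypt. Among those, Egypt has the highest GDP growth (%) (≈ 8).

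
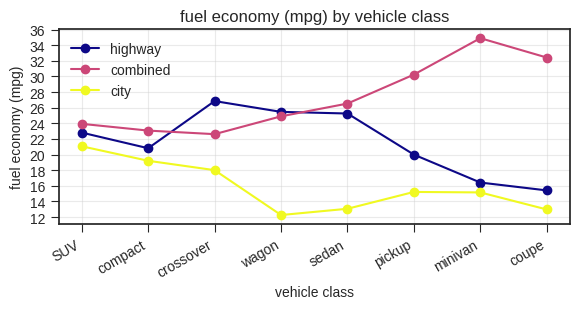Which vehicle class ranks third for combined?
pickup

Top 4 for combined: minivan ≈ 34, coupe ≈ 32, pickup ≈ 30, sedan ≈ 26.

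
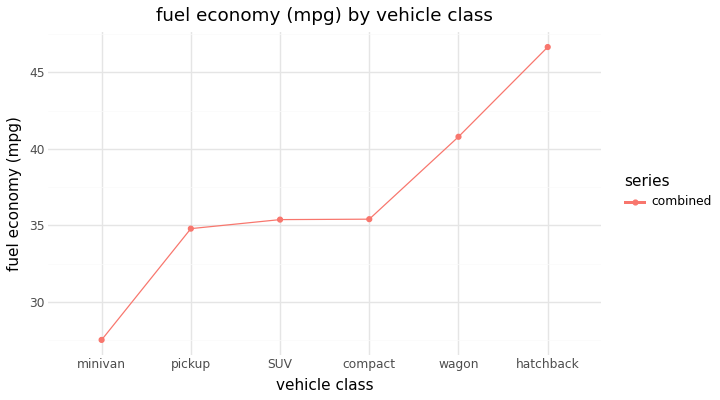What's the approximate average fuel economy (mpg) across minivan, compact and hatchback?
(28 + 36 + 46) / 3 ≈ 37.

≈ 37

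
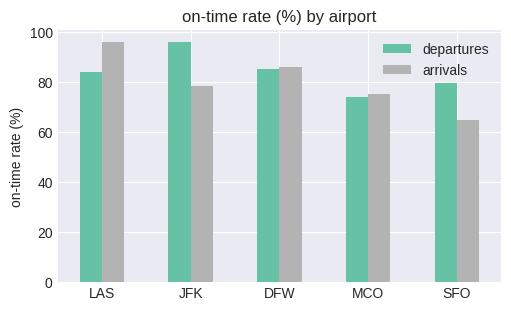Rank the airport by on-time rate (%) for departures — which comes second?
DFW

Top 3 for departures: JFK ≈ 100, DFW ≈ 90, LAS ≈ 80.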